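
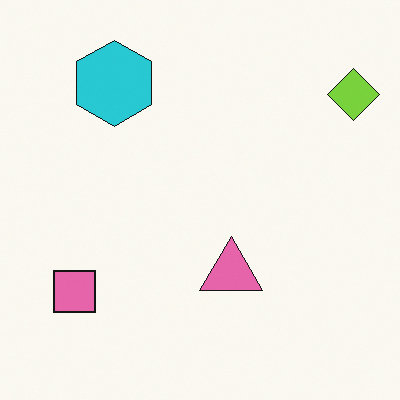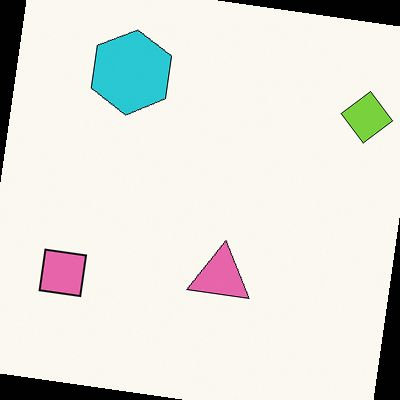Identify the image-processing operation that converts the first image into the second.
The image was rotated clockwise by a small amount.

Every shape is tilted by the same angle and the image corners show triangular fill wedges — a whole-image rotation by a non-right angle.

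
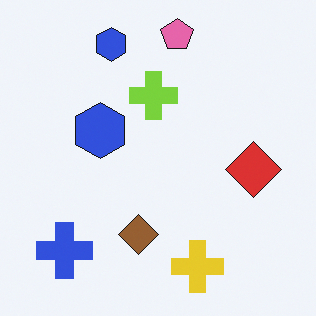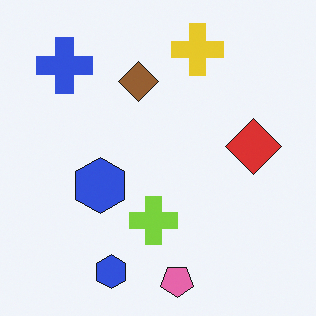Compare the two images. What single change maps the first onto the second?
The image was flipped vertically (top ↔ bottom).

The pink pentagon is in the top of the first image and the bottom of the second — shapes on opposite sides of the horizontal midline have swapped in a mirror flip.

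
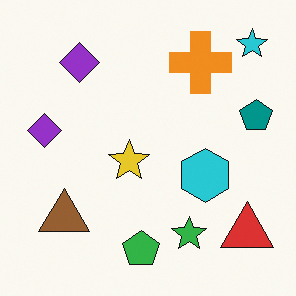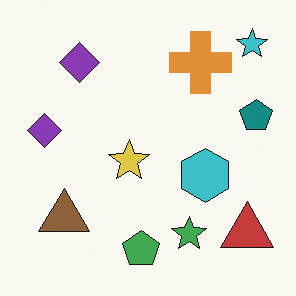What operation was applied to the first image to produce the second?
The transformation is: slightly desaturated.

All colors are more muted and greyish — a global saturation change.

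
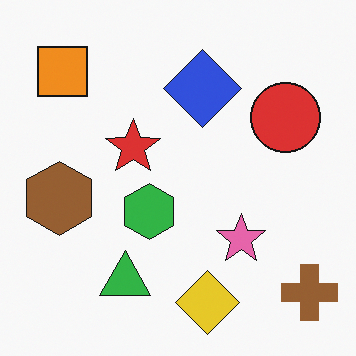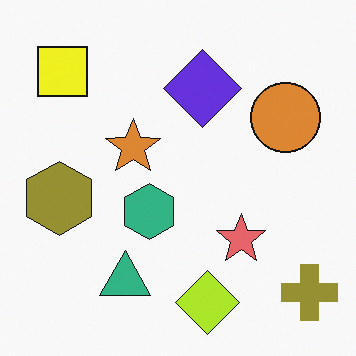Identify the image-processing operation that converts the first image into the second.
The image was hue-shifted slightly.

Every shape's color has rotated by the same amount around the hue wheel — a uniform hue shift.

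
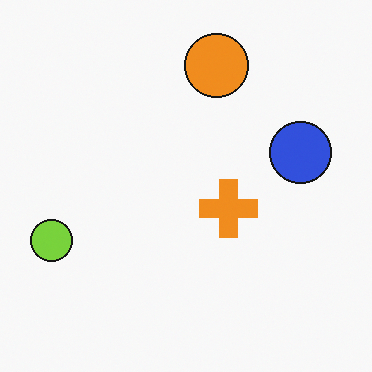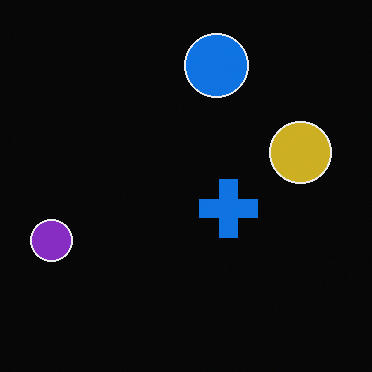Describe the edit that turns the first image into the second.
The image was color-inverted (negative).

The light background has become dark and every shape's color is its complement — a photographic negative.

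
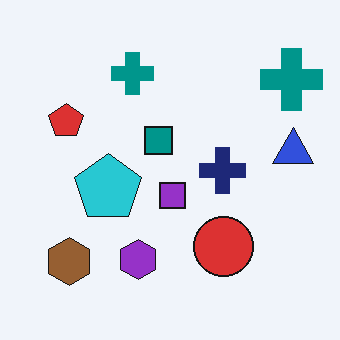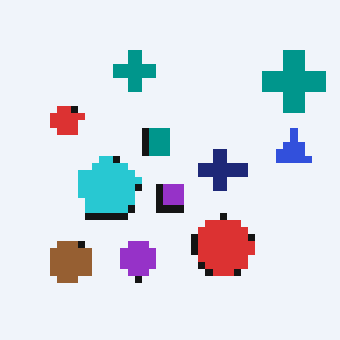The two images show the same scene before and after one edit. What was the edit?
The image was pixelated into visible square blocks.

Shapes are reduced to large square blocks; fine edges and outlines are lost — a downscale-then-upscale (mosaic) effect.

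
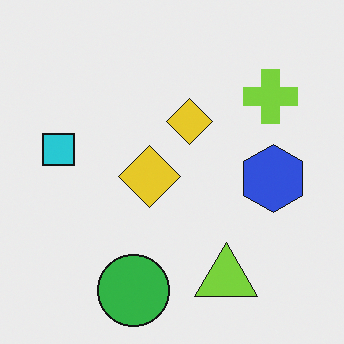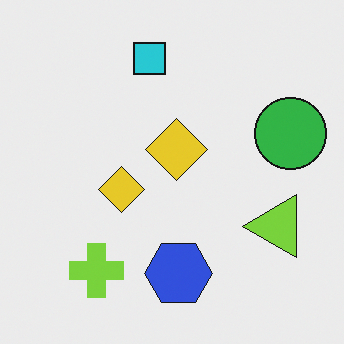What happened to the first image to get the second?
The image was transposed (reflected across the top-left ↔ bottom-right diagonal).

Shapes have swapped their row and column positions — what was in the top-right is now in the bottom-left — a diagonal reflection.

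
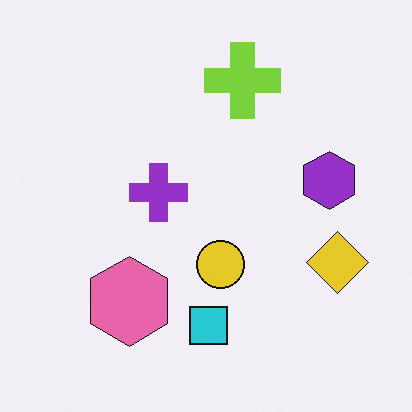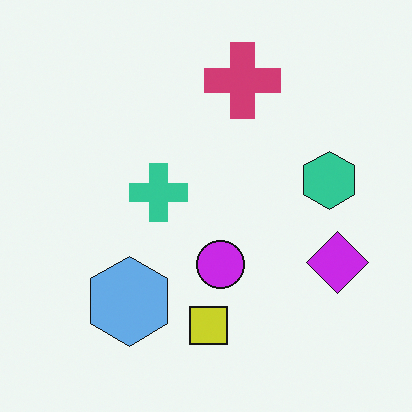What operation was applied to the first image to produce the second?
Hue-shifted through roughly half the color wheel.

Every shape's color has rotated by the same amount around the hue wheel — a uniform hue shift.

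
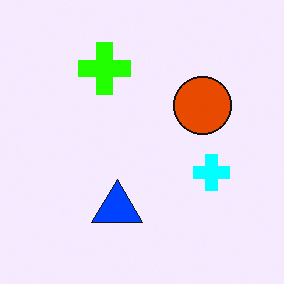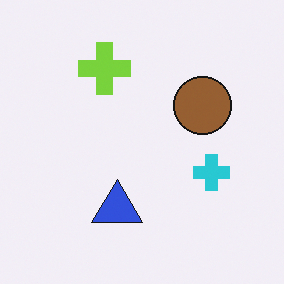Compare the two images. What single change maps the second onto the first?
The image was heavily oversaturated.

All colors are more vivid — a global saturation change.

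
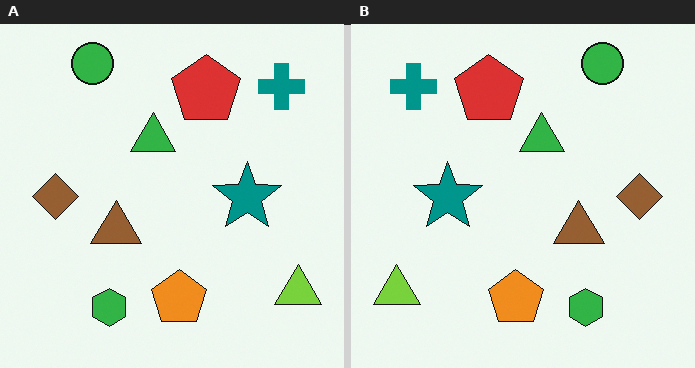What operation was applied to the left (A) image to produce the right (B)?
The right (B) image is the left (A) flipped horizontally (left ↔ right).

The lime triangle is in the bottom-right of the left (A) image and the bottom-left of the right (B) — shapes on opposite sides of the vertical midline have swapped in a mirror flip.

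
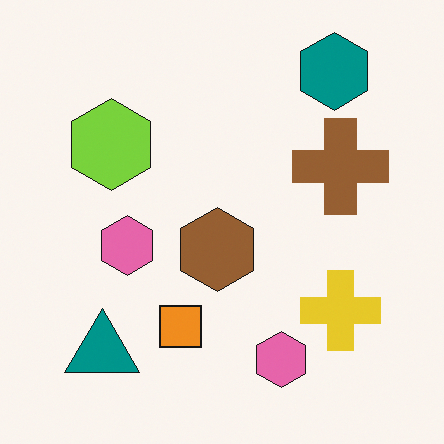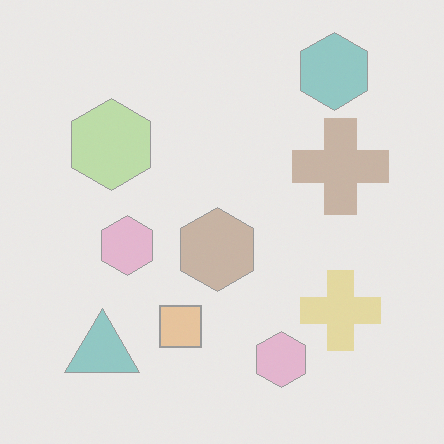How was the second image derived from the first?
It was given much lower contrast.

Tones are pushed toward mid-grey across the whole image — a global contrast change.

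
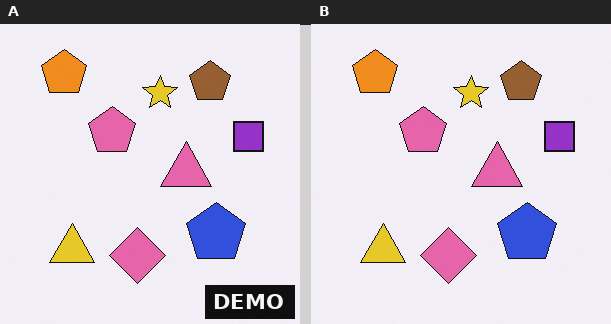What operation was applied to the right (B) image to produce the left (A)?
The image was watermarked with the text "DEMO" in the lower-right corner.

A dark label reading "DEMO" appears in the lower-right corner.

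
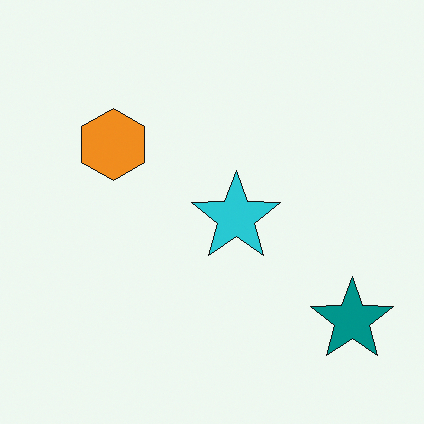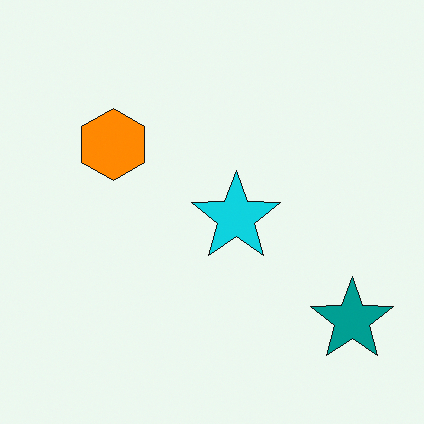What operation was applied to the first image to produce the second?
It was slightly oversaturated.

All colors are more vivid — a global saturation change.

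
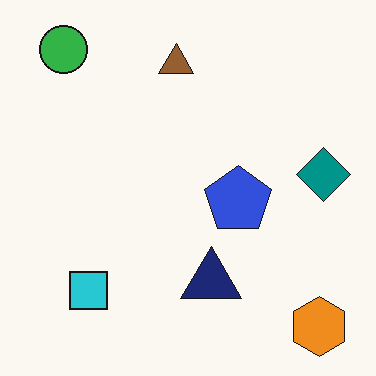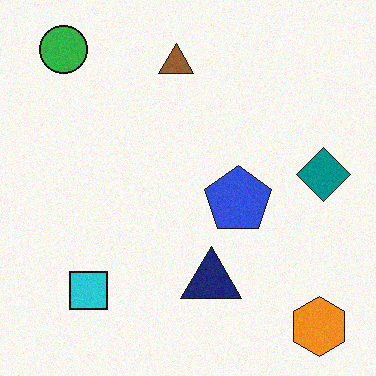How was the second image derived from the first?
It was degraded with light additive noise.

Random speckle covers the whole image, including the flat background.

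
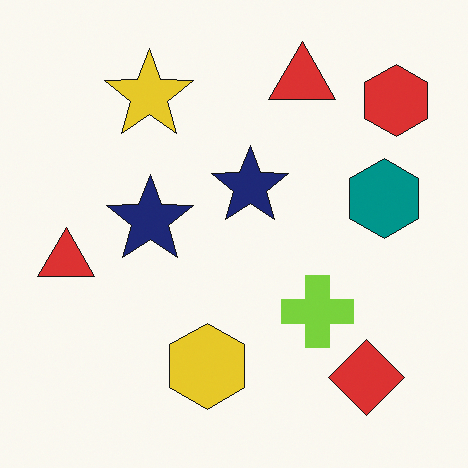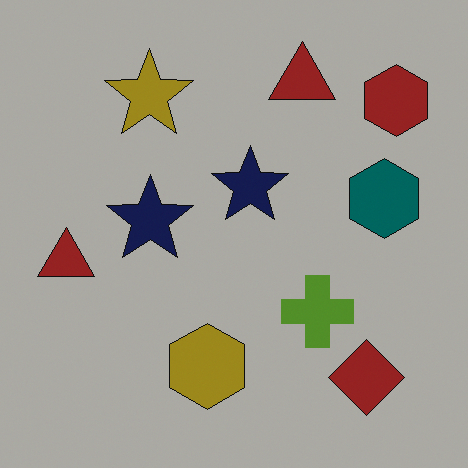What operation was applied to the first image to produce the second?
Noticeably darkened.

Every pixel — background and shapes alike — is uniformly darkened.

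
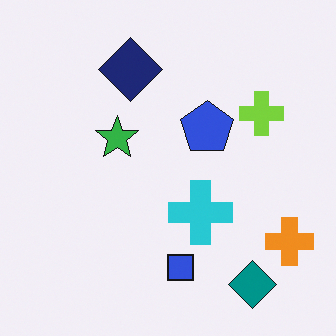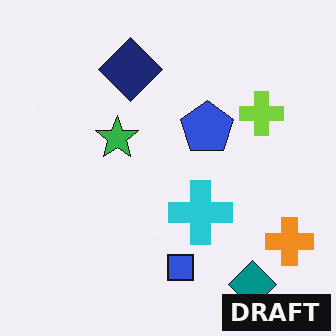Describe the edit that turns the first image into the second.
Watermarked with the text "DRAFT" in the lower-right corner.

A dark label reading "DRAFT" appears in the lower-right corner.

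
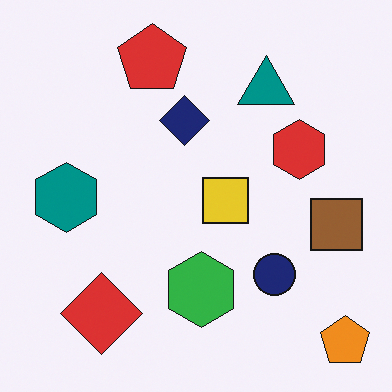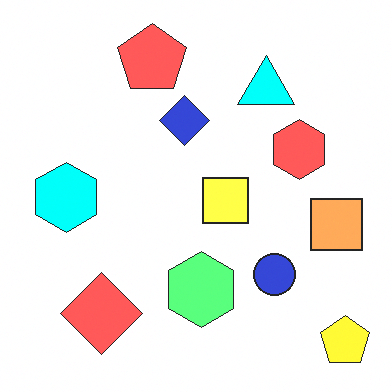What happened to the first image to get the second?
The transformation is: brightened a lot.

Every pixel — background and shapes alike — is uniformly brightened.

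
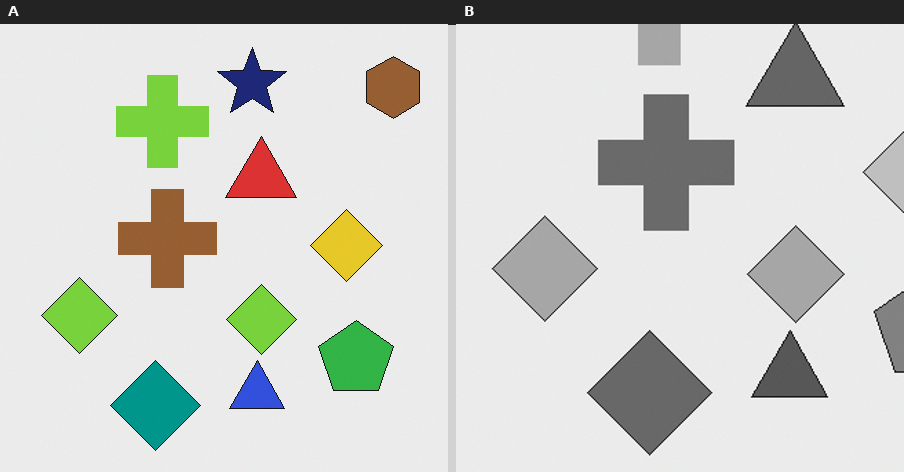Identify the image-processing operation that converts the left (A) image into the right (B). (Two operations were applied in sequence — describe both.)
The image was converted to grayscale, then cropped slightly and scaled back up.

All color is removed — every shape is now a shade of grey. The visible shapes are larger and the field of view is narrower; shapes near the original edges may be partly or wholly outside the frame — a crop-and-rescale.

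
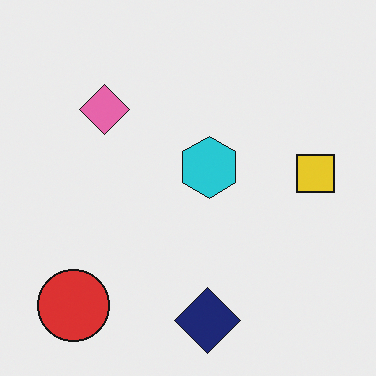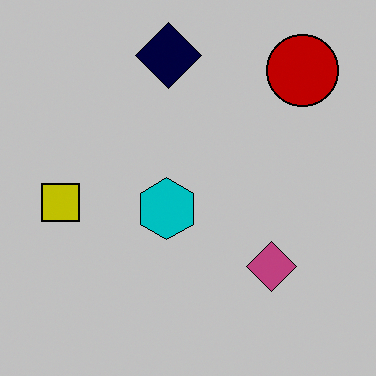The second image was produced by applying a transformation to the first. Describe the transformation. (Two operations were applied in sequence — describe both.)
It was aggressively posterized, then rotated 180°.

Each flat color has snapped to a coarser quantized level — most visibly, the near-white background has dropped to a flat grey. The red circle sits in the bottom-left of the first image and the top-right of the second — consistent with a whole-image 180° rotation.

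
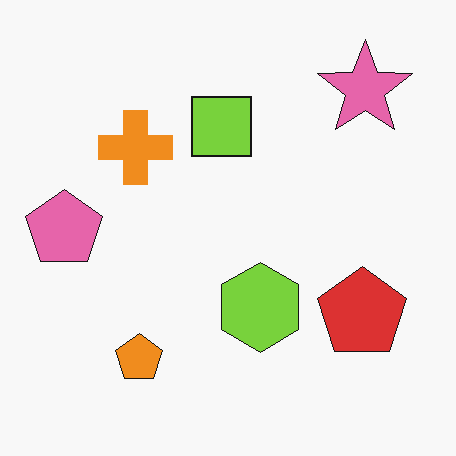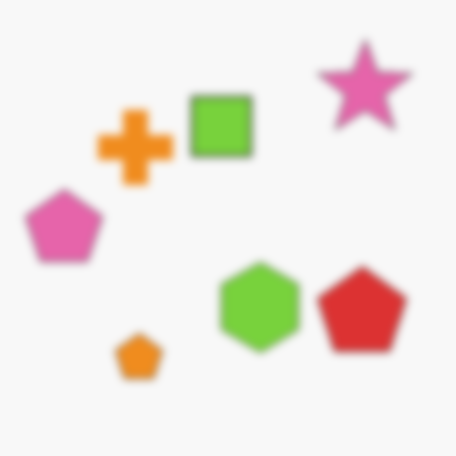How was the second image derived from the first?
Moderately blurred.

Shape edges and outlines are uniformly softened across the whole image.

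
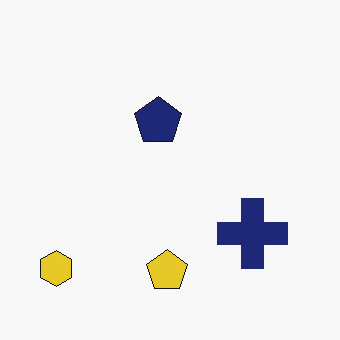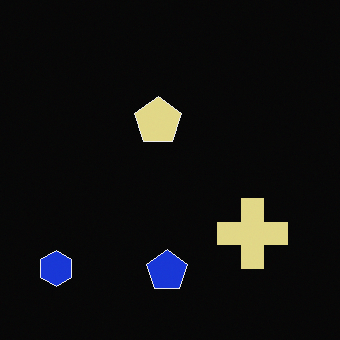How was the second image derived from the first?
It was color-inverted (negative).

The light background has become dark and every shape's color is its complement — a photographic negative.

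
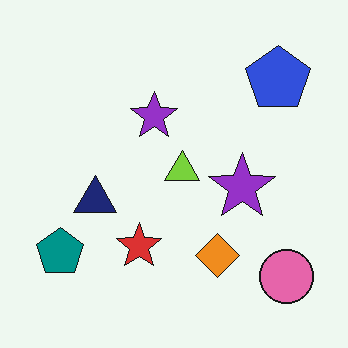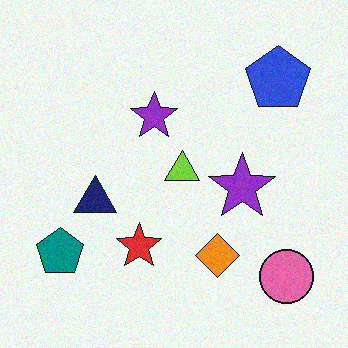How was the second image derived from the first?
The image was degraded with light additive noise.

Random speckle covers the whole image, including the flat background.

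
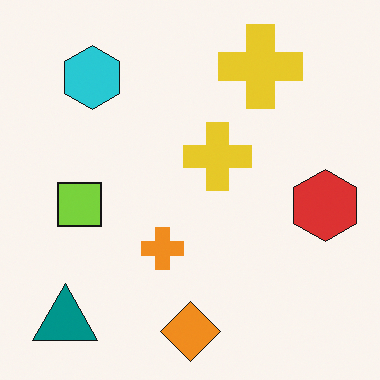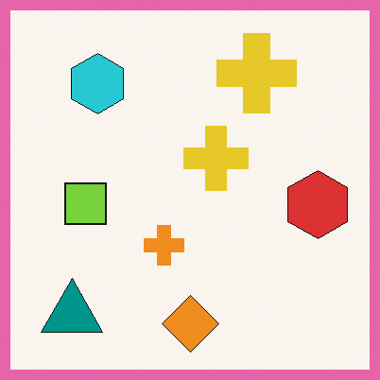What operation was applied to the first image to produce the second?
Framed with a pink border.

A solid pink frame runs around the edge of the second image, with the content slightly shrunk inside it.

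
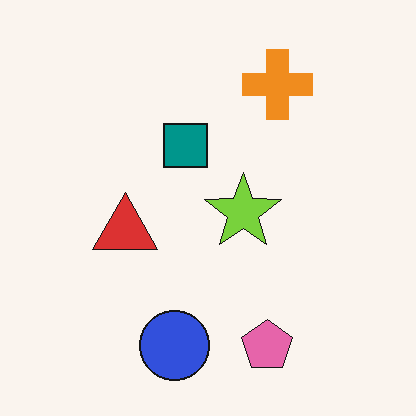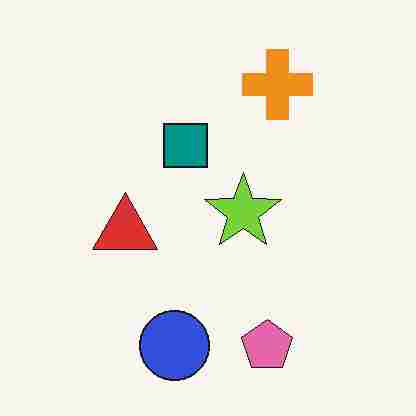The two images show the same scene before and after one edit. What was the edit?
This is the original image heavily JPEG-compressed with obvious blocking artifacts.

Blocky 8×8 compression artifacts appear around shape edges and the flat background shows ringing — characteristic JPEG degradation.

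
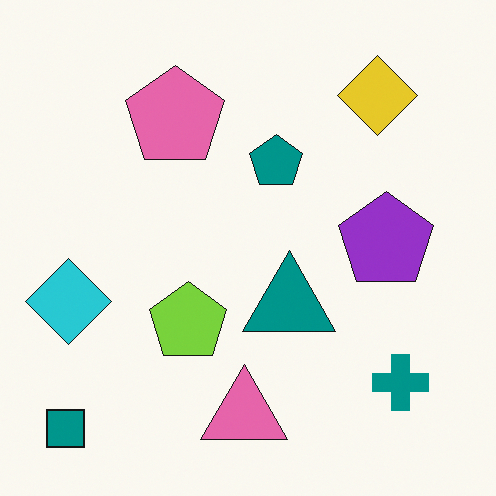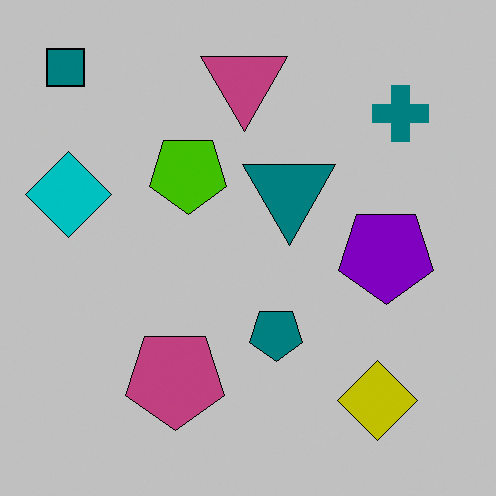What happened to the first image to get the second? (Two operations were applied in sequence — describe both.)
The transformation is: flipped vertically (top ↔ bottom), then heavily posterized to just a handful of flat colors.

The teal square is in the bottom-left of the first image and the top-left of the second — shapes on opposite sides of the horizontal midline have swapped in a mirror flip. Each flat color has snapped to a coarser quantized level — most visibly, the near-white background has dropped to a flat grey.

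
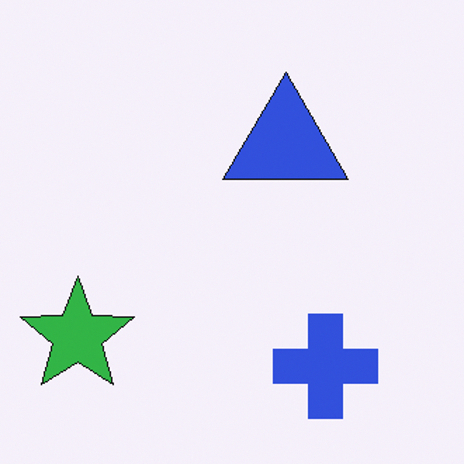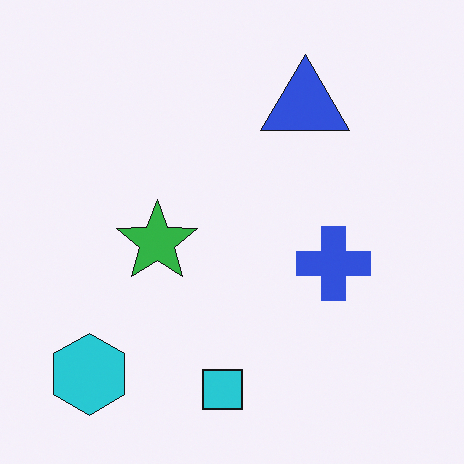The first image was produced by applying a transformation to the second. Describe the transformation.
Cropped slightly and scaled back up.

The visible shapes are larger and the field of view is narrower; shapes near the original edges may be partly or wholly outside the frame — a crop-and-rescale.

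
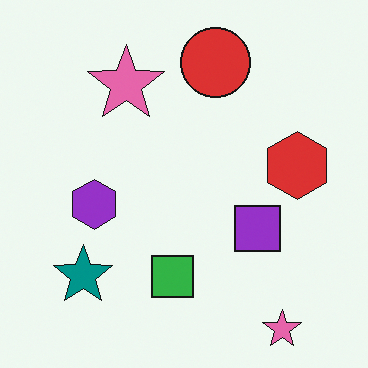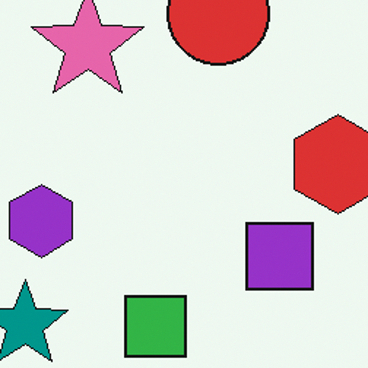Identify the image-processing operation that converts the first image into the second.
Cropped slightly and scaled back up.

The visible shapes are larger and the field of view is narrower; shapes near the original edges may be partly or wholly outside the frame — a crop-and-rescale.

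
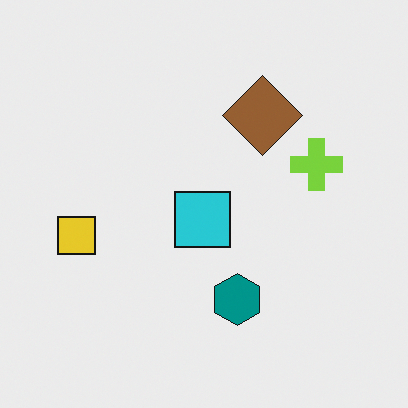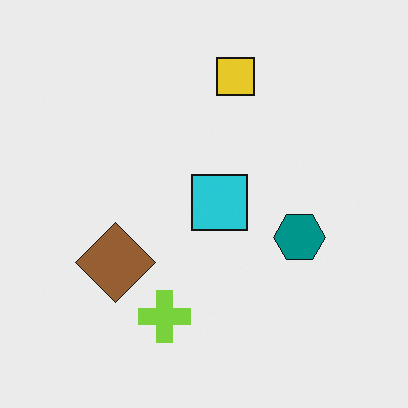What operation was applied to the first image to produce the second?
This is the original image transposed (reflected across the top-left ↔ bottom-right diagonal).

Shapes have swapped their row and column positions — what was in the top-right is now in the bottom-left — a diagonal reflection.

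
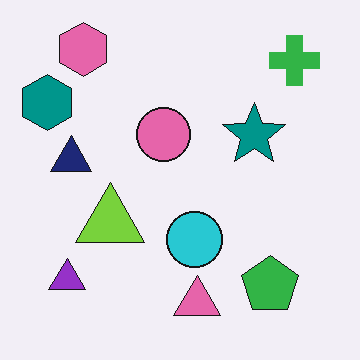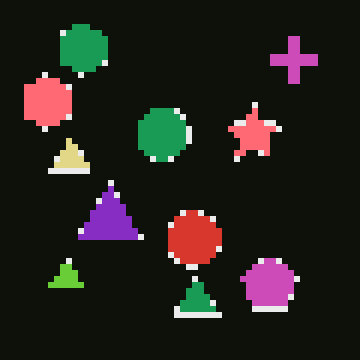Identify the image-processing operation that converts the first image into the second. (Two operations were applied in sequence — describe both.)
This is the original image color-inverted (negative), then pixelated into visible square blocks.

The light background has become dark and every shape's color is its complement — a photographic negative. Shapes are reduced to large square blocks; fine edges and outlines are lost — a downscale-then-upscale (mosaic) effect.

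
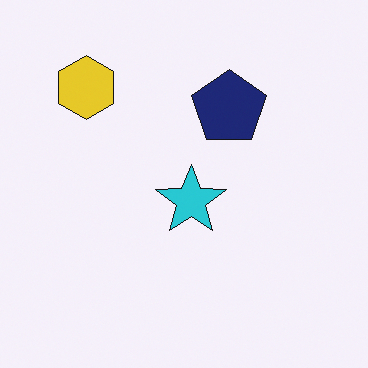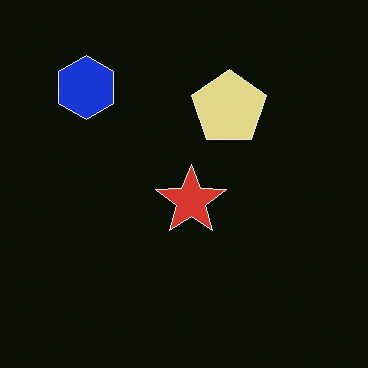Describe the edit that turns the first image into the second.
Color-inverted (negative).

The light background has become dark and every shape's color is its complement — a photographic negative.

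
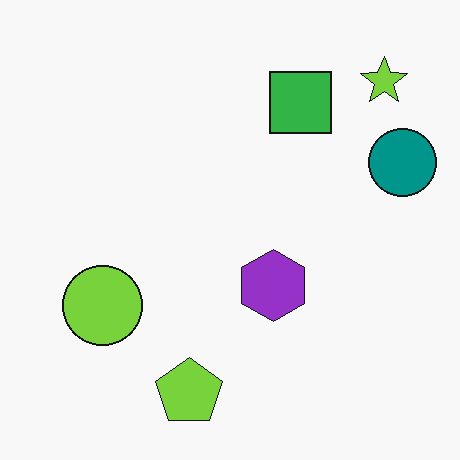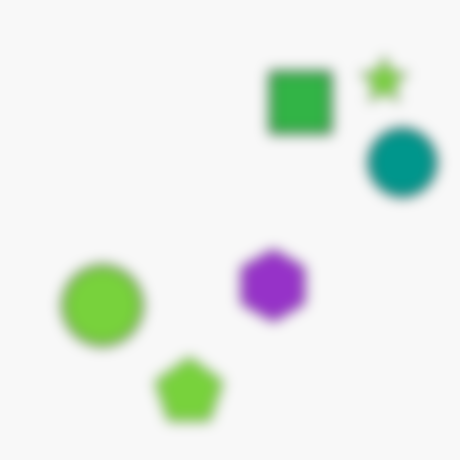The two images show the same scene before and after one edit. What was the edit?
This is the original image strongly gaussian-blurred.

Shape edges and outlines are uniformly softened across the whole image.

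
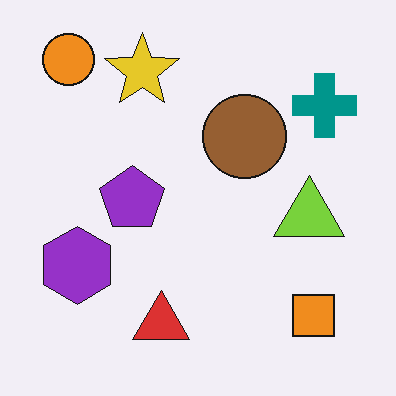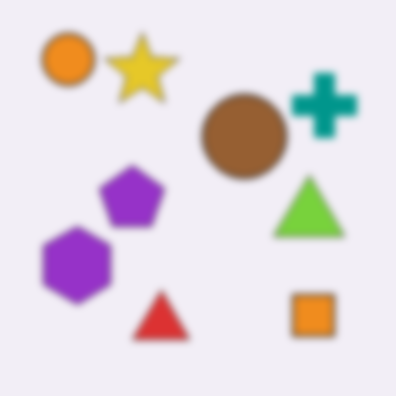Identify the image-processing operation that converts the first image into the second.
The transformation is: noticeably gaussian-blurred.

Shape edges and outlines are uniformly softened across the whole image.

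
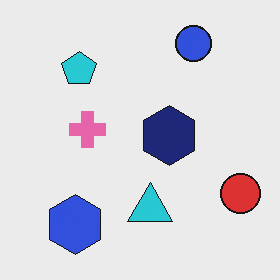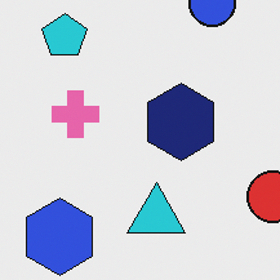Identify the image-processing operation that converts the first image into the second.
The image was cropped slightly and scaled back up.

The visible shapes are larger and the field of view is narrower; shapes near the original edges may be partly or wholly outside the frame — a crop-and-rescale.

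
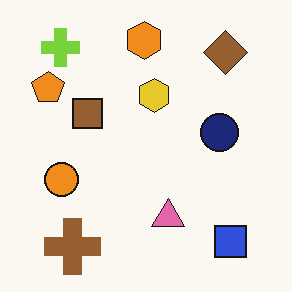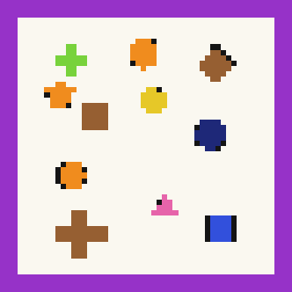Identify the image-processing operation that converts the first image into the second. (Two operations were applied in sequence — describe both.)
This is the original image moderately pixelated, then framed with a purple border.

Shapes are reduced to large square blocks; fine edges and outlines are lost — a downscale-then-upscale (mosaic) effect. A solid purple frame runs around the edge of the second image, with the content slightly shrunk inside it.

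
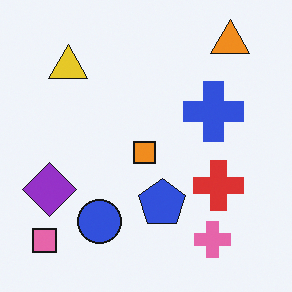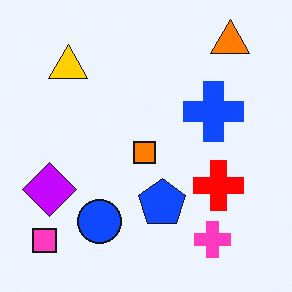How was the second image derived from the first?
It was made much more vivid (saturation change).

All colors are more vivid — a global saturation change.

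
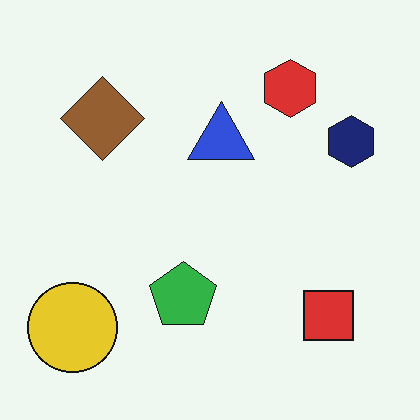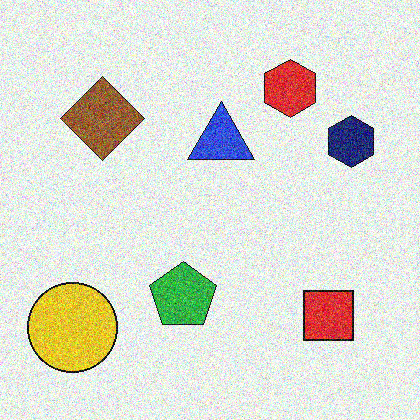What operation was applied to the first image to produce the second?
The image was degraded with a thick layer of grain.

Random speckle covers the whole image, including the flat background.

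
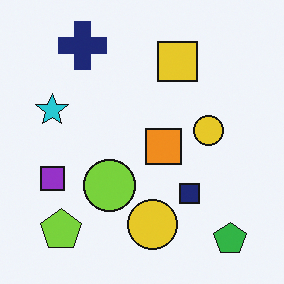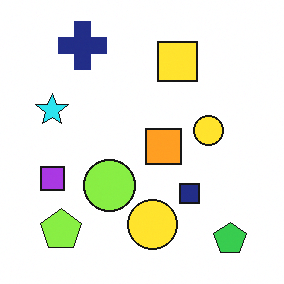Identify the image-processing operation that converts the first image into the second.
Slightly brightened.

Every pixel — background and shapes alike — is uniformly brightened.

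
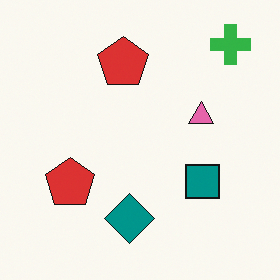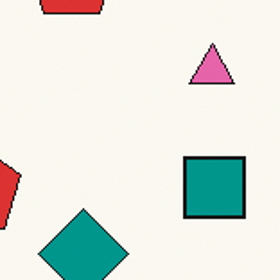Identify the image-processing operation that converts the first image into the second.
This is the original image cropped tightly and scaled back up.

The visible shapes are larger and the field of view is narrower; shapes near the original edges may be partly or wholly outside the frame — a crop-and-rescale.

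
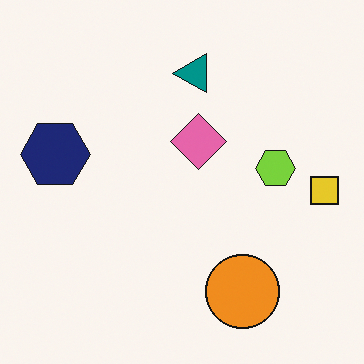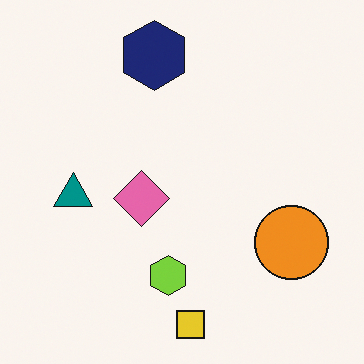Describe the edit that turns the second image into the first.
It was transposed (reflected across the top-left ↔ bottom-right diagonal).

Shapes have swapped their row and column positions — what was in the top-right is now in the bottom-left — a diagonal reflection.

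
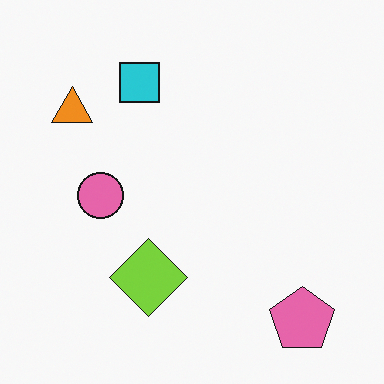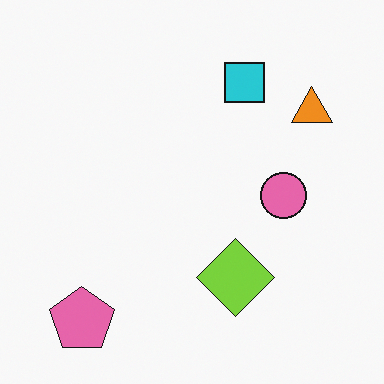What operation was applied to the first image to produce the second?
Flipped horizontally (left ↔ right).

The orange triangle is in the top-left of the first image and the top-right of the second — shapes on opposite sides of the vertical midline have swapped in a mirror flip.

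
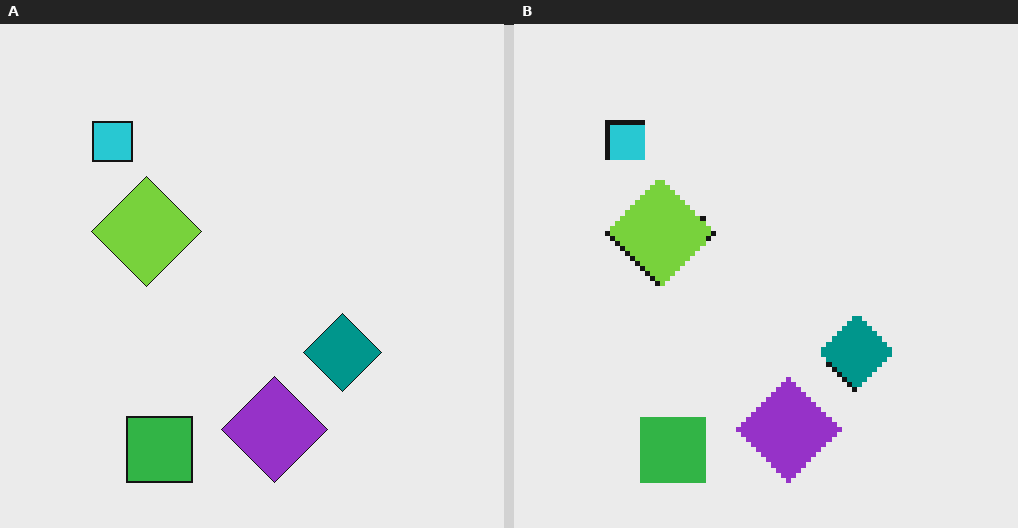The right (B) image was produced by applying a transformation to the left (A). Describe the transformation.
This is the original image lightly pixelated (a mild mosaic effect).

Shapes are reduced to large square blocks; fine edges and outlines are lost — a downscale-then-upscale (mosaic) effect.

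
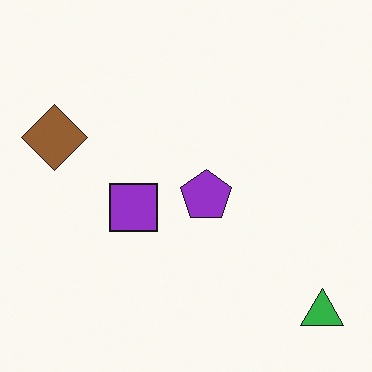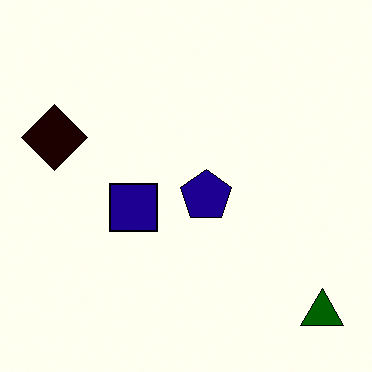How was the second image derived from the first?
The second image is the first boosted in contrast.

Tones are pushed away from mid-grey across the whole image — a global contrast change.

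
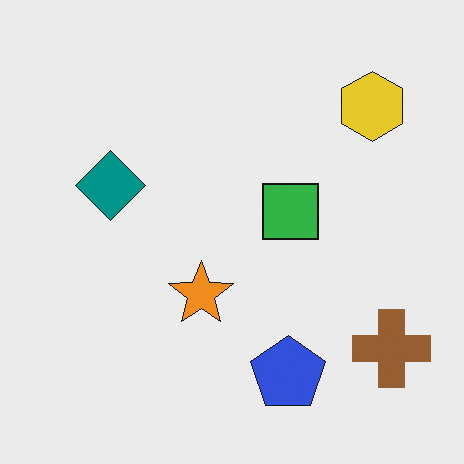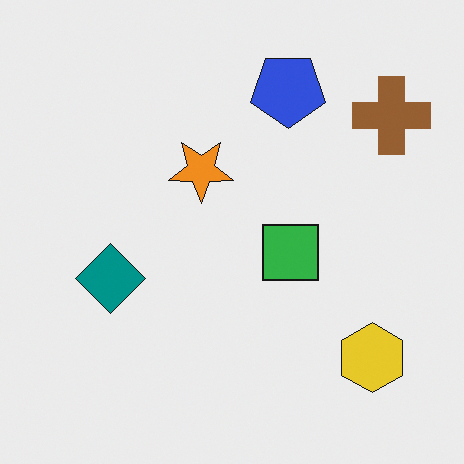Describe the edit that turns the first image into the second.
It was flipped vertically (top ↔ bottom).

The blue pentagon is in the bottom of the first image and the top of the second — shapes on opposite sides of the horizontal midline have swapped in a mirror flip.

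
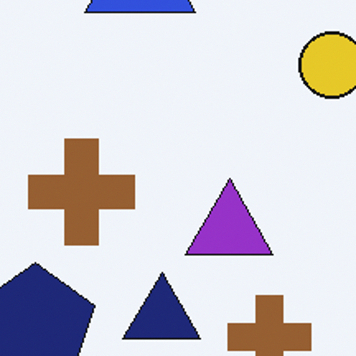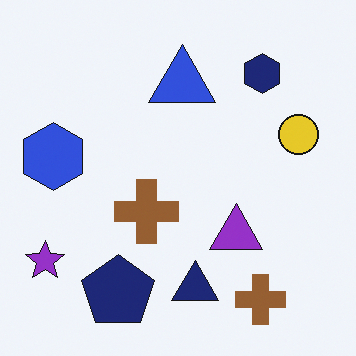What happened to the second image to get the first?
This is the original image cropped tightly and scaled back up.

The visible shapes are larger and the field of view is narrower; shapes near the original edges may be partly or wholly outside the frame — a crop-and-rescale.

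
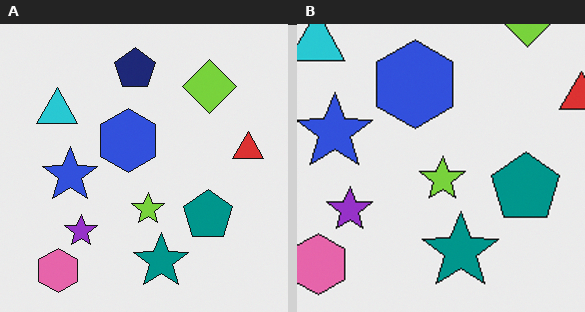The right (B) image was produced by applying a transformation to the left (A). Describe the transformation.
It was cropped to a modestly smaller region and rescaled.

The visible shapes are larger and the field of view is narrower; shapes near the original edges may be partly or wholly outside the frame — a crop-and-rescale.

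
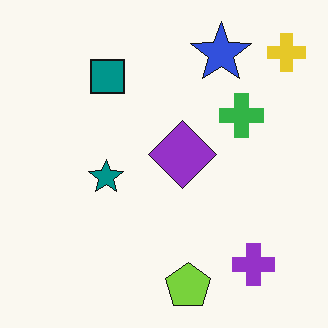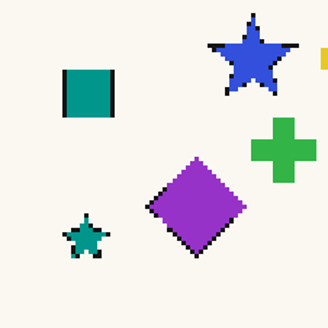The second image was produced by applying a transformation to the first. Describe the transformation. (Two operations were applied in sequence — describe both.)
The transformation is: lightly pixelated (a mild mosaic effect), then cropped to a modestly smaller region and rescaled.

Shapes are reduced to large square blocks; fine edges and outlines are lost — a downscale-then-upscale (mosaic) effect. The visible shapes are larger and the field of view is narrower; shapes near the original edges may be partly or wholly outside the frame — a crop-and-rescale.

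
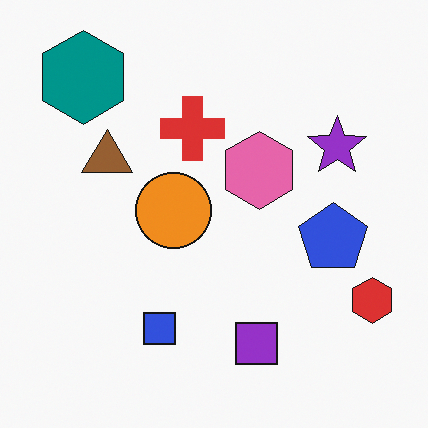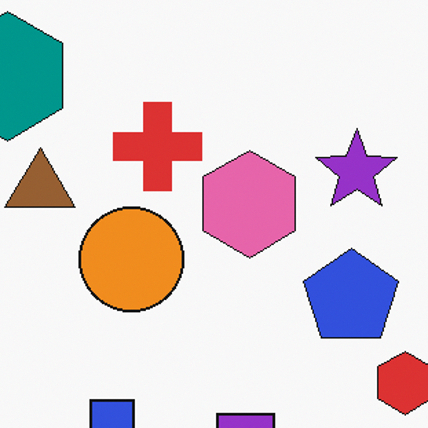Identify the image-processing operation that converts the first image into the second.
It was cropped to a modestly smaller region and rescaled.

The visible shapes are larger and the field of view is narrower; shapes near the original edges may be partly or wholly outside the frame — a crop-and-rescale.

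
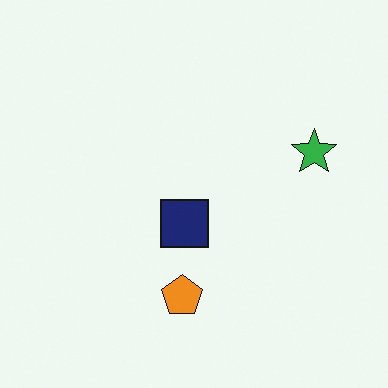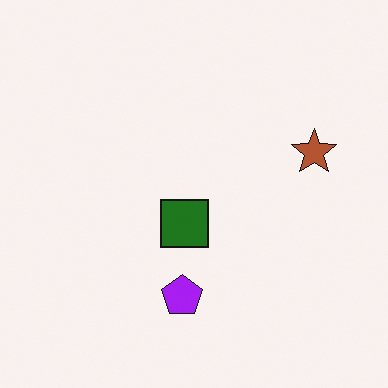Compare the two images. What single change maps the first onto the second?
The second image is the first hue-shifted through roughly half the color wheel.

Every shape's color has rotated by the same amount around the hue wheel — a uniform hue shift.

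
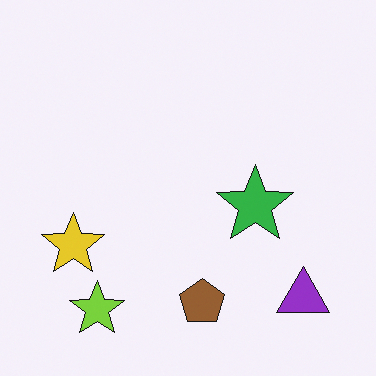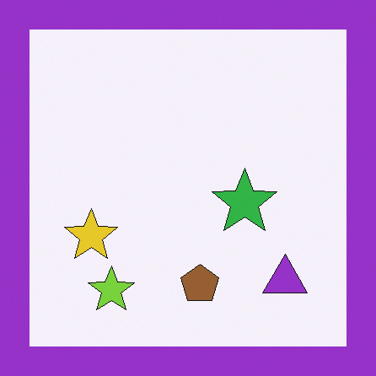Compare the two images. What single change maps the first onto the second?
Framed with a purple border.

A solid purple frame runs around the edge of the second image, with the content slightly shrunk inside it.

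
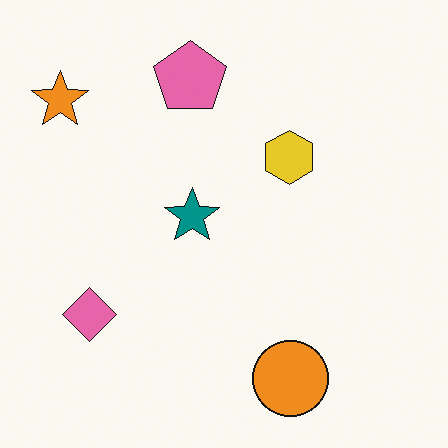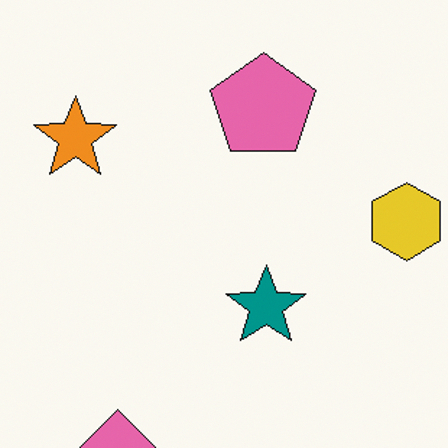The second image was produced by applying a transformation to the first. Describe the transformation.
This is the original image cropped to a modestly smaller region and rescaled.

The visible shapes are larger and the field of view is narrower; shapes near the original edges may be partly or wholly outside the frame — a crop-and-rescale.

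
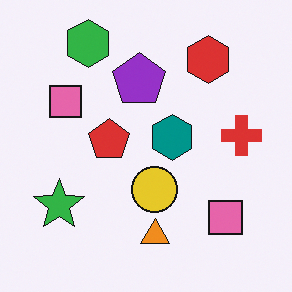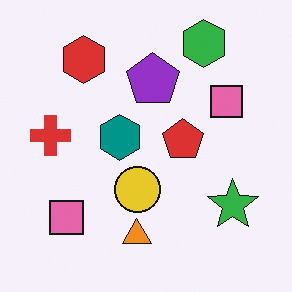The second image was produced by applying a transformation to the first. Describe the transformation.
This is the original image flipped horizontally (left ↔ right).

The red cross is in the right of the first image and the left of the second — shapes on opposite sides of the vertical midline have swapped in a mirror flip.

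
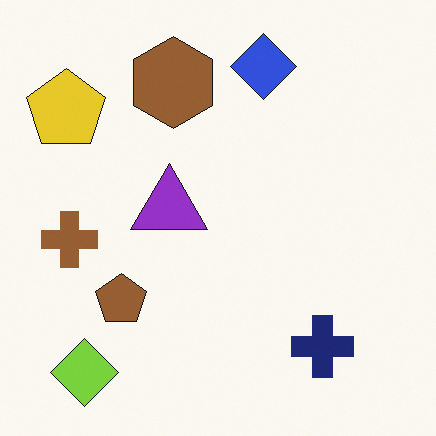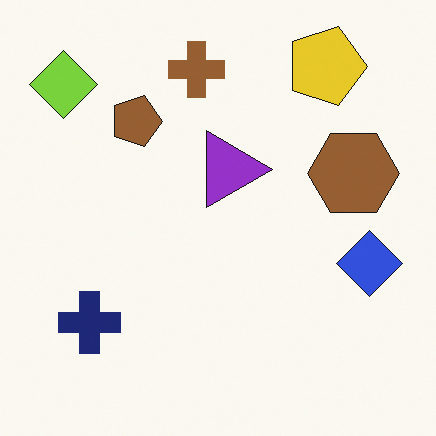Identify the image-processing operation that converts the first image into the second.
It was rotated 90° clockwise.

The lime diamond sits in the bottom-left of the first image and the top-left of the second — consistent with a whole-image 90° clockwise rotation.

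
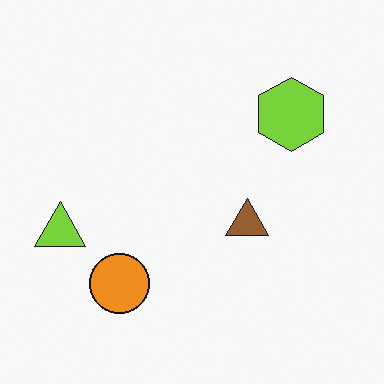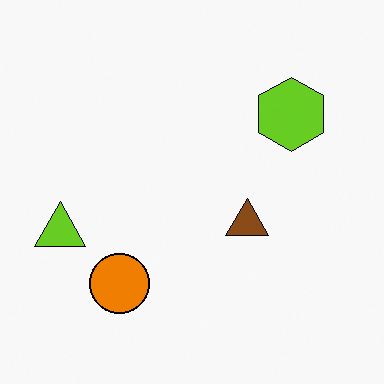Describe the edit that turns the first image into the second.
The transformation is: given slightly increased contrast.

Tones are pushed away from mid-grey across the whole image — a global contrast change.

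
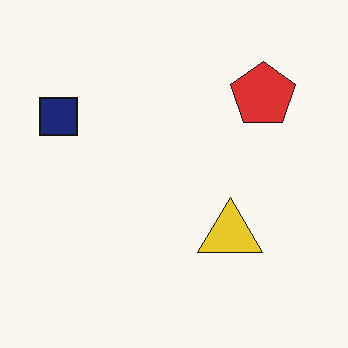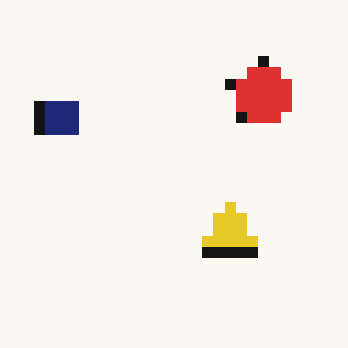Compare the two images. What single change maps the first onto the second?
The transformation is: heavily pixelated into large blocks.

Shapes are reduced to large square blocks; fine edges and outlines are lost — a downscale-then-upscale (mosaic) effect.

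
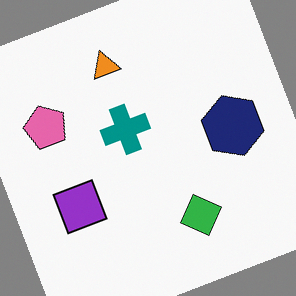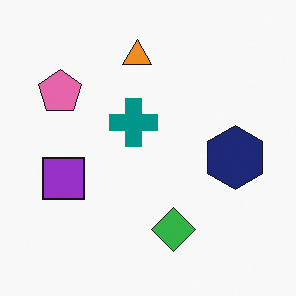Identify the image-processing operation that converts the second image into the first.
The image was rotated counter-clockwise by a clearly visible amount.

Every shape is tilted by the same angle and the image corners show triangular fill wedges — a whole-image rotation by a non-right angle.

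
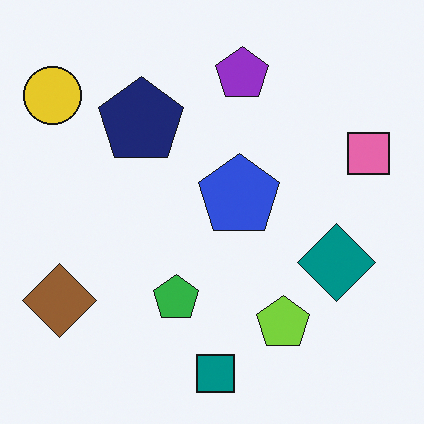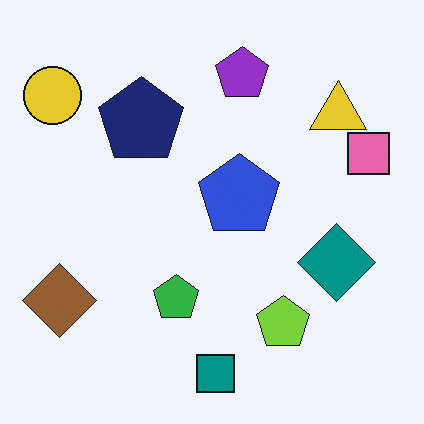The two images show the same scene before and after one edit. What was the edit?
The transformation is: overlaid with an additional yellow triangle.

A yellow triangle appears in the second image that is absent from the first.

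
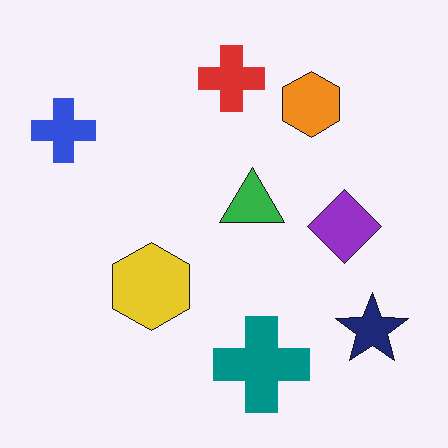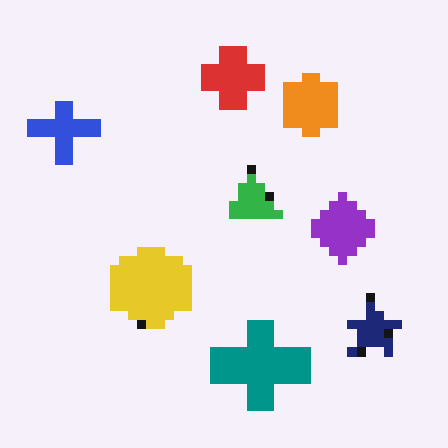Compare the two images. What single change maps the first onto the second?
The image was heavily pixelated into large blocks.

Shapes are reduced to large square blocks; fine edges and outlines are lost — a downscale-then-upscale (mosaic) effect.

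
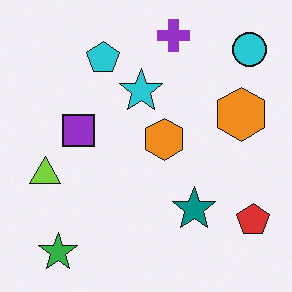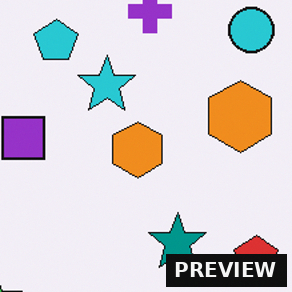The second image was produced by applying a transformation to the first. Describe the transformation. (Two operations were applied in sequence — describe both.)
Cropped slightly and scaled back up, then watermarked with the text "PREVIEW" in the lower-right corner.

The visible shapes are larger and the field of view is narrower; shapes near the original edges may be partly or wholly outside the frame — a crop-and-rescale. A dark label reading "PREVIEW" appears in the lower-right corner.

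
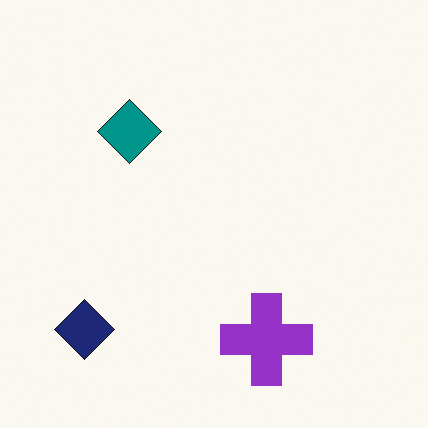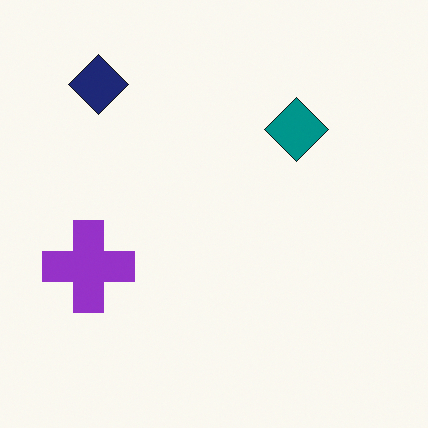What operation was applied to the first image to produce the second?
Rotated 90° clockwise.

The navy diamond sits in the bottom-left of the first image and the top-left of the second — consistent with a whole-image 90° clockwise rotation.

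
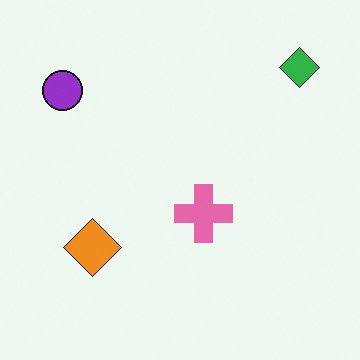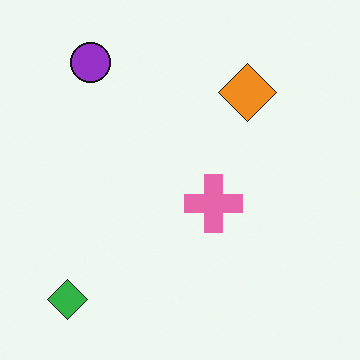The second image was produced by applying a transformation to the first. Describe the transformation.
The transformation is: transposed (reflected across the top-left ↔ bottom-right diagonal).

Shapes have swapped their row and column positions — what was in the top-right is now in the bottom-left — a diagonal reflection.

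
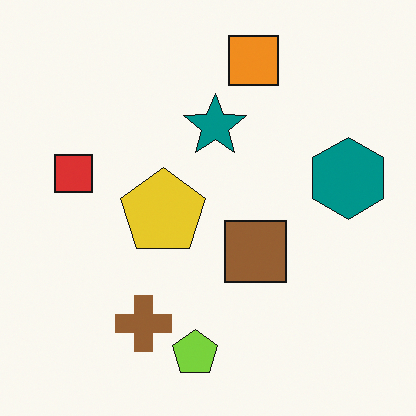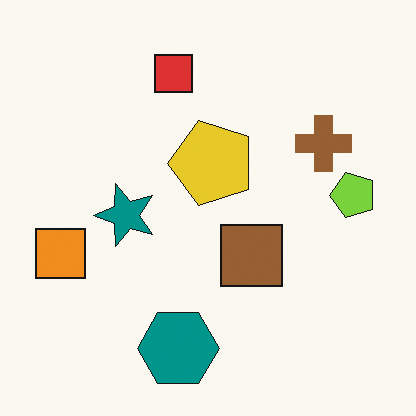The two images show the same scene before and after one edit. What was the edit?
The second image is the first transposed (reflected across the top-left ↔ bottom-right diagonal).

Shapes have swapped their row and column positions — what was in the top-right is now in the bottom-left — a diagonal reflection.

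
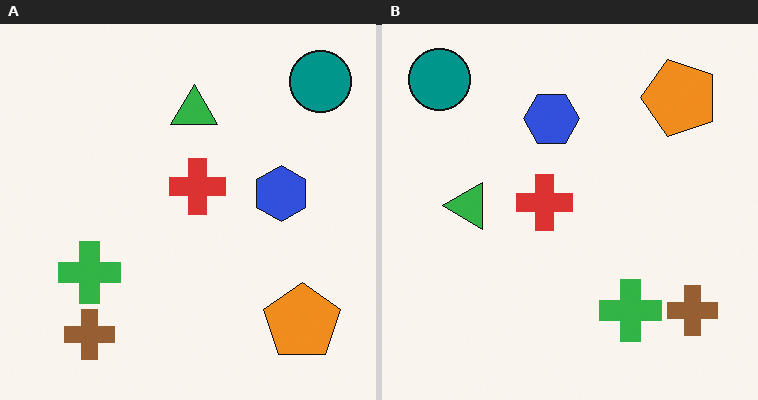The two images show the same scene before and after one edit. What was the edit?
The right (B) image is the left (A) rotated 90° counter-clockwise.

The teal circle sits in the top-right of the left (A) image and the top-left of the right (B) — consistent with a whole-image 90° counter-clockwise rotation.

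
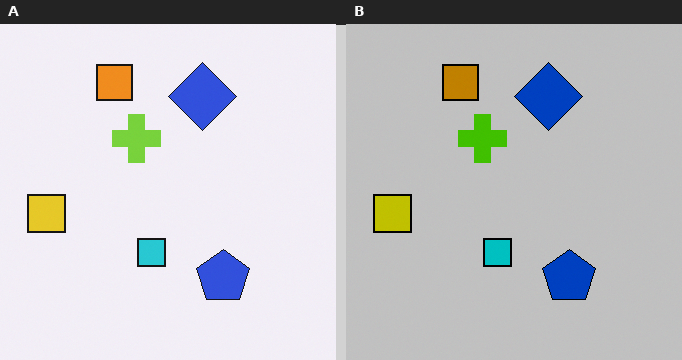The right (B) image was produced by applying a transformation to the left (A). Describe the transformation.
The right (B) image is the left (A) heavily posterized to just a handful of flat colors.

Each flat color has snapped to a coarser quantized level — most visibly, the near-white background has dropped to a flat grey.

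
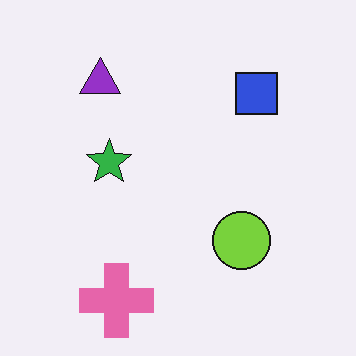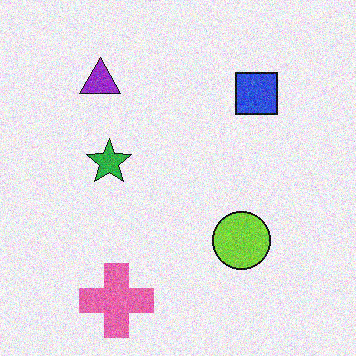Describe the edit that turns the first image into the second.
It was degraded with moderate additive noise.

Random speckle covers the whole image, including the flat background.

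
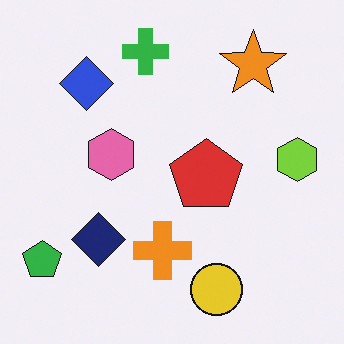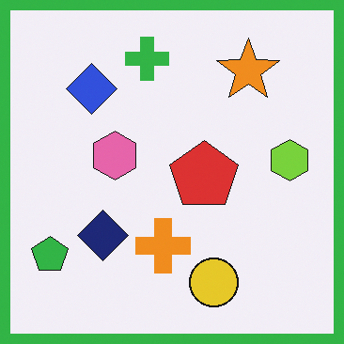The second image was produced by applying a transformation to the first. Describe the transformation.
The second image is the first framed with a green border.

A solid green frame runs around the edge of the second image, with the content slightly shrunk inside it.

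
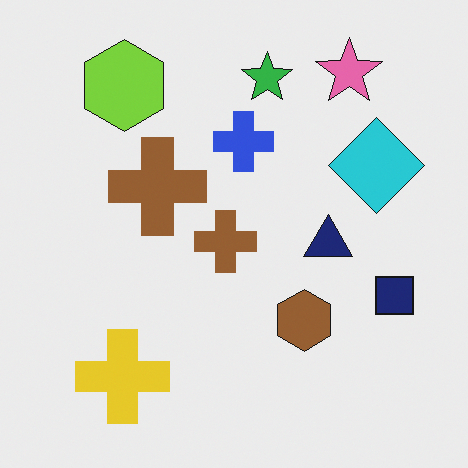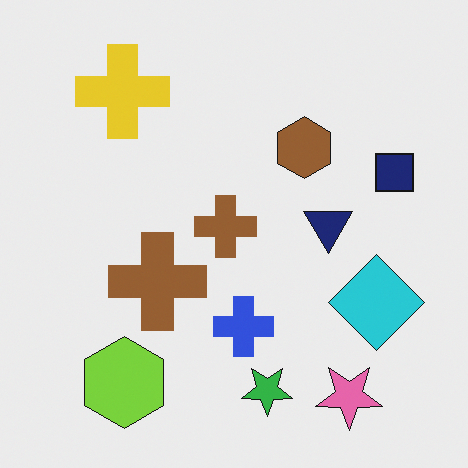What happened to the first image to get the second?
The transformation is: flipped vertically (top ↔ bottom).

The pink star is in the top-right of the first image and the bottom-right of the second — shapes on opposite sides of the horizontal midline have swapped in a mirror flip.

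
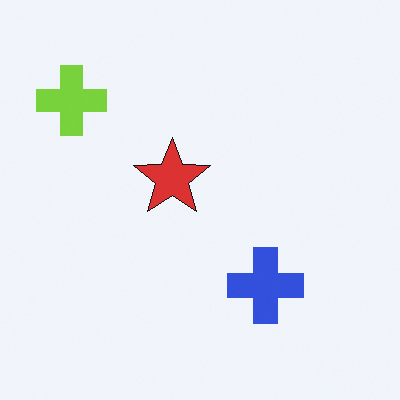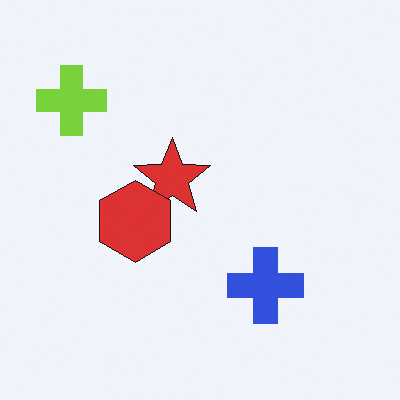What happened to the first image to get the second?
The image was overlaid with an additional red hexagon.

A red hexagon appears in the second image that is absent from the first.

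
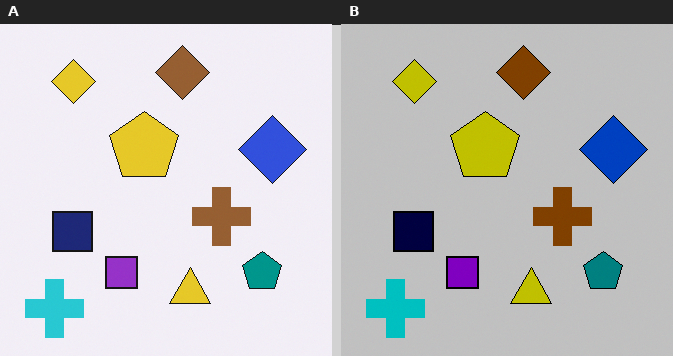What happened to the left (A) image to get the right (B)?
Aggressively posterized.

Each flat color has snapped to a coarser quantized level — most visibly, the near-white background has dropped to a flat grey.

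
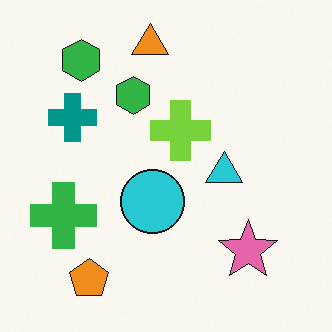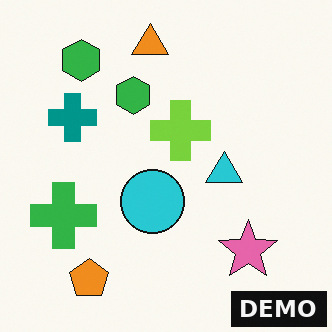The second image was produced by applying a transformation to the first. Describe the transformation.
The transformation is: watermarked with the text "DEMO" in the lower-right corner.

A dark label reading "DEMO" appears in the lower-right corner.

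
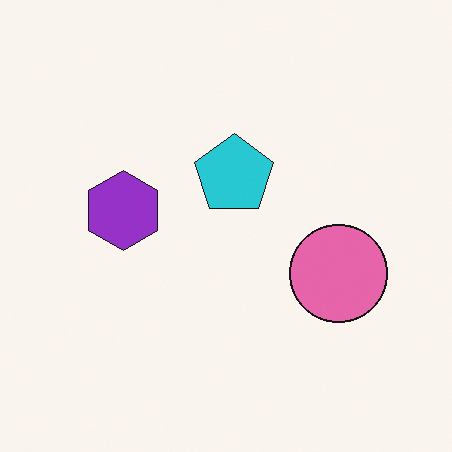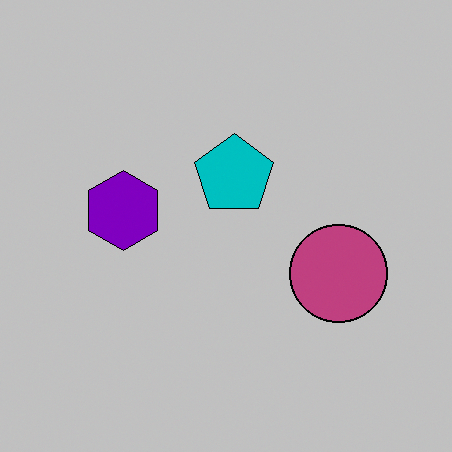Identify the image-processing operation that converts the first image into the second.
It was aggressively posterized.

Each flat color has snapped to a coarser quantized level — most visibly, the near-white background has dropped to a flat grey.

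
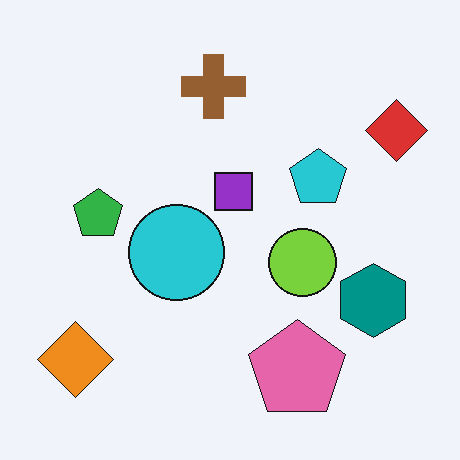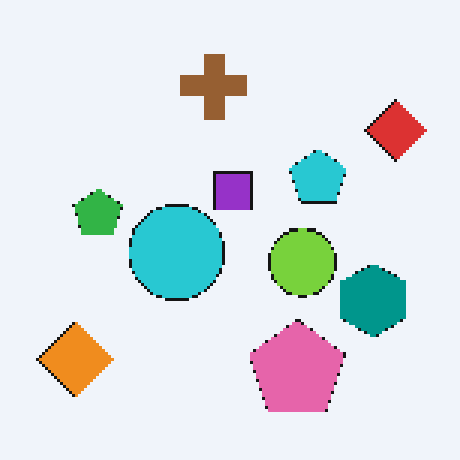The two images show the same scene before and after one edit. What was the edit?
This is the original image mildly pixelated.

Shapes are reduced to large square blocks; fine edges and outlines are lost — a downscale-then-upscale (mosaic) effect.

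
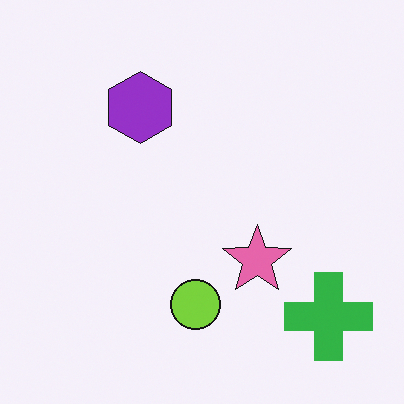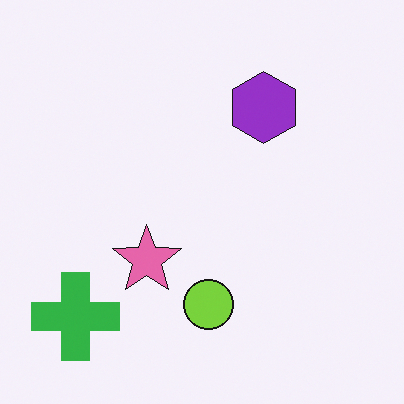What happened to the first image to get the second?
The image was flipped horizontally (left ↔ right).

The green cross is in the bottom-right of the first image and the bottom-left of the second — shapes on opposite sides of the vertical midline have swapped in a mirror flip.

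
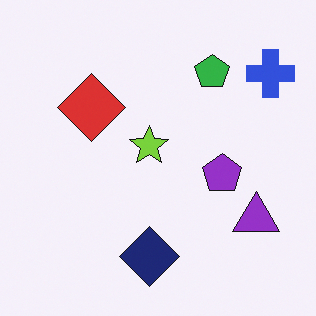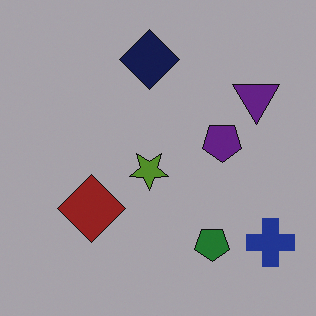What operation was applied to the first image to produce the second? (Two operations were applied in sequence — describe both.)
The transformation is: flipped vertically (top ↔ bottom), then substantially darkened.

The navy diamond is in the bottom of the first image and the top of the second — shapes on opposite sides of the horizontal midline have swapped in a mirror flip. Every pixel — background and shapes alike — is uniformly darkened.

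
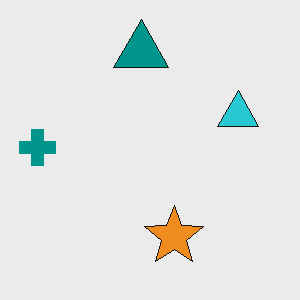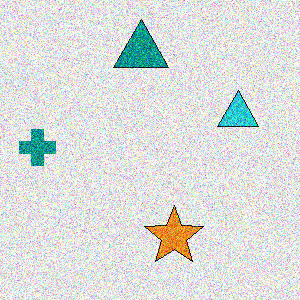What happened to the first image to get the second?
Degraded with strong gaussian noise.

Random speckle covers the whole image, including the flat background.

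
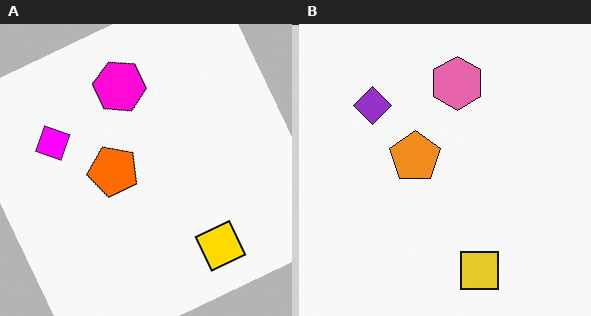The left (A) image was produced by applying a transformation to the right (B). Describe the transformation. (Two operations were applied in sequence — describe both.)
The left (A) image is the right (B) made much more vivid (saturation change), then rotated counter-clockwise by a clearly visible amount.

All colors are more vivid — a global saturation change. Every shape is tilted by the same angle and the image corners show triangular fill wedges — a whole-image rotation by a non-right angle.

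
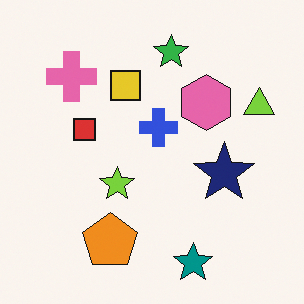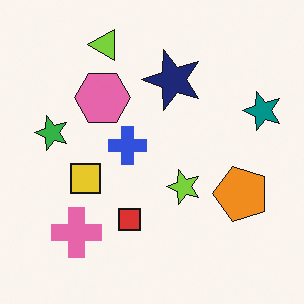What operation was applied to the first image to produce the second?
The second image is the first rotated 90° counter-clockwise.

The teal star sits in the bottom of the first image and the right of the second — consistent with a whole-image 90° counter-clockwise rotation.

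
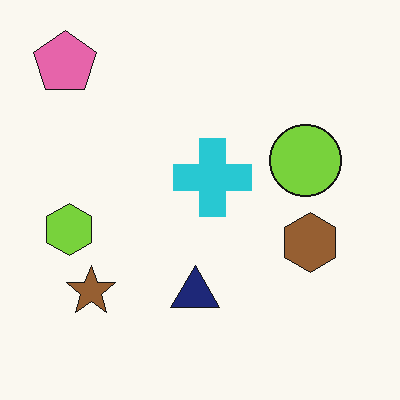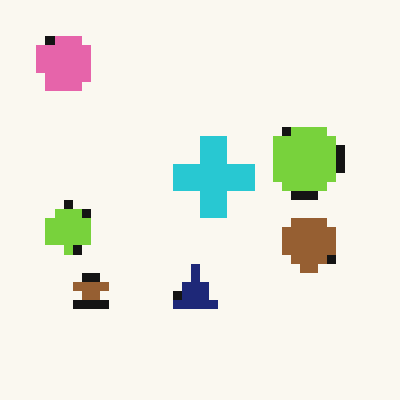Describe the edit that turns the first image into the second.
It was coarsely pixelated.

Shapes are reduced to large square blocks; fine edges and outlines are lost — a downscale-then-upscale (mosaic) effect.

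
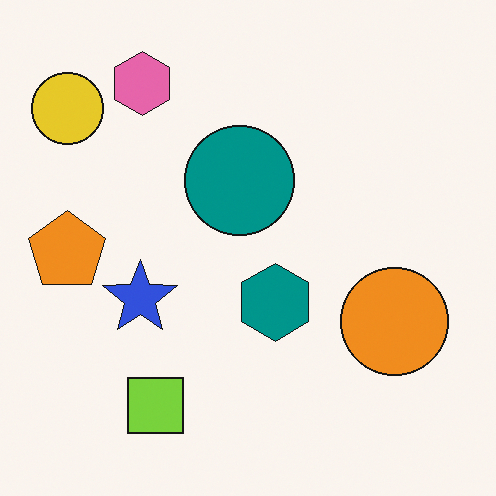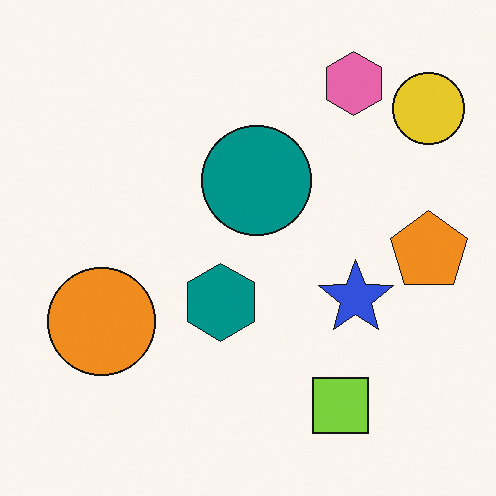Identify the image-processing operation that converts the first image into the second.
The second image is the first flipped horizontally (left ↔ right).

The yellow circle is in the top-left of the first image and the top-right of the second — shapes on opposite sides of the vertical midline have swapped in a mirror flip.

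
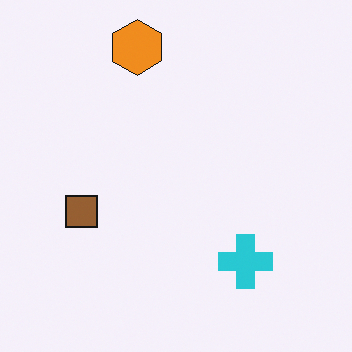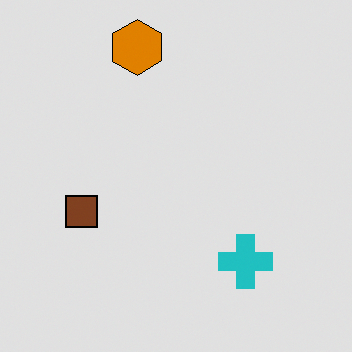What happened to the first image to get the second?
The image was posterized to a reduced palette.

Each flat color has snapped to a coarser quantized level — most visibly, the near-white background has dropped to a flat grey.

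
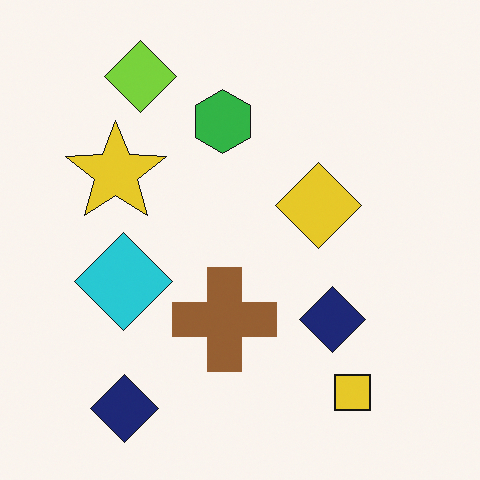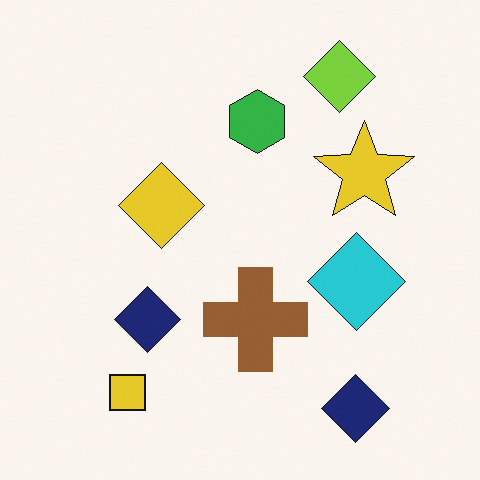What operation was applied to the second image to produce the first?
The first image is the second flipped horizontally (left ↔ right).

The yellow star is in the right of the second image and the left of the first — shapes on opposite sides of the vertical midline have swapped in a mirror flip.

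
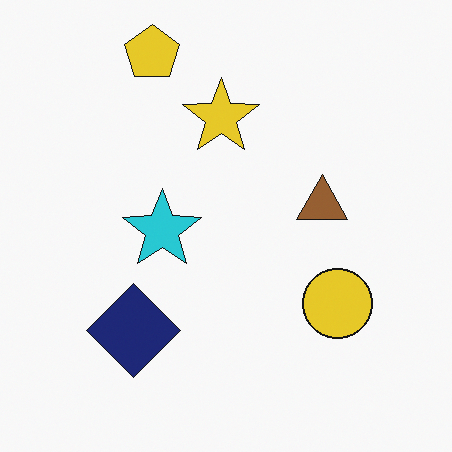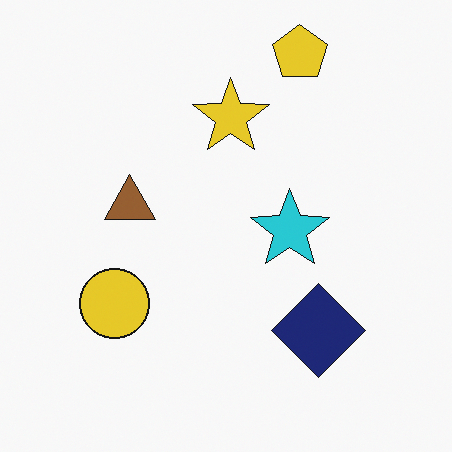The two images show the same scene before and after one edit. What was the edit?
It was flipped horizontally (left ↔ right).

The yellow circle is in the bottom-right of the first image and the bottom-left of the second — shapes on opposite sides of the vertical midline have swapped in a mirror flip.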